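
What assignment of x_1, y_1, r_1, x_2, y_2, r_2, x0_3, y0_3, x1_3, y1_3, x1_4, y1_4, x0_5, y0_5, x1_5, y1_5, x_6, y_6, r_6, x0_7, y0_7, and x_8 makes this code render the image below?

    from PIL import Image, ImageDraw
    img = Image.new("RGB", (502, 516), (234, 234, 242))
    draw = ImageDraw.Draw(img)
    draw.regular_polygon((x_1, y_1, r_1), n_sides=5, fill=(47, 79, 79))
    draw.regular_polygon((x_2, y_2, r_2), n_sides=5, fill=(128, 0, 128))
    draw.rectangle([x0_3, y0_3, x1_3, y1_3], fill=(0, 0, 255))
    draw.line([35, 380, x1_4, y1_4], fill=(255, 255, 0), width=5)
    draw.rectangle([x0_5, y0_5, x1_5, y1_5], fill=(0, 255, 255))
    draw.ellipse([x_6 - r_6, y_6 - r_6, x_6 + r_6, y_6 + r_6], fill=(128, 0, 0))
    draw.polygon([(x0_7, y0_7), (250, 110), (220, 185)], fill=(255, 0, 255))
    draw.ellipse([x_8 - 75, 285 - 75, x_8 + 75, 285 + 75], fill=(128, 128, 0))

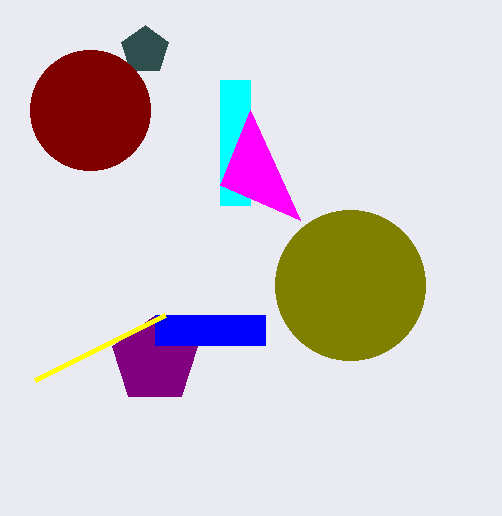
x_1 = 145; y_1 = 50; r_1 = 25; x_2 = 155; y_2 = 360; r_2 = 45; x0_3 = 155; y0_3 = 315; x1_3 = 265; y1_3 = 345; x1_4 = 165; y1_4 = 315; x0_5 = 220; y0_5 = 80; x1_5 = 250; y1_5 = 205; x_6 = 90; y_6 = 110; r_6 = 60; x0_7 = 300; y0_7 = 220; x_8 = 350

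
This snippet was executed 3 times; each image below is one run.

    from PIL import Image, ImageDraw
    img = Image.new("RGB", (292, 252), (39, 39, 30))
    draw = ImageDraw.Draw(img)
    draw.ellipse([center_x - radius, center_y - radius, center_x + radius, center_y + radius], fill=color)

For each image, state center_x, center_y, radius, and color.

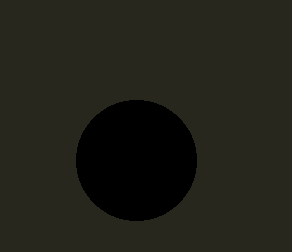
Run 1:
center_x = 136; center_y = 160; radius = 60; color = 'black'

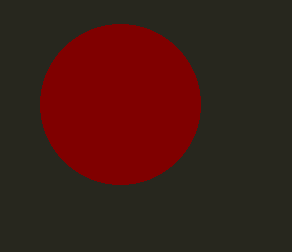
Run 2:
center_x = 120; center_y = 104; radius = 80; color = 'maroon'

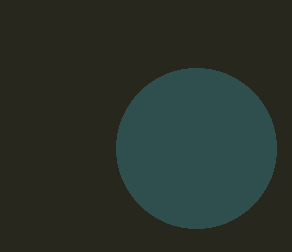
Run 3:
center_x = 196; center_y = 148; radius = 80; color = 'darkslategray'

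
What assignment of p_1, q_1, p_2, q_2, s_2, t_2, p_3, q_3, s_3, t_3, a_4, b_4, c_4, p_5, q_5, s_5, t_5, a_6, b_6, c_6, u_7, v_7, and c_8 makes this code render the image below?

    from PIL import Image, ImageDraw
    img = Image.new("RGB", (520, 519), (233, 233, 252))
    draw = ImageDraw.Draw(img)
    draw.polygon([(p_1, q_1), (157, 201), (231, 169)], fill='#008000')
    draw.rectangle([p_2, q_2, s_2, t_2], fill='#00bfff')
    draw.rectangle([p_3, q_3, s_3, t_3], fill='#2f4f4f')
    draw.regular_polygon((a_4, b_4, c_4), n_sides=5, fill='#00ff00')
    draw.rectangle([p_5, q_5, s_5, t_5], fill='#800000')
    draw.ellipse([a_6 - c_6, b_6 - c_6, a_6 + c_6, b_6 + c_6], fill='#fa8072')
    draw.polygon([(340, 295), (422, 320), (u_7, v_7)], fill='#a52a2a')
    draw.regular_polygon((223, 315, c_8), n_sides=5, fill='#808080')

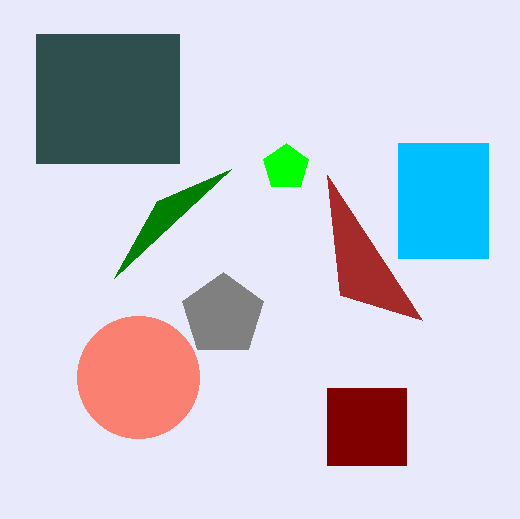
p_1 = 114
q_1 = 278
p_2 = 398
q_2 = 143
s_2 = 488
t_2 = 258
p_3 = 36
q_3 = 34
s_3 = 179
t_3 = 163
a_4 = 286
b_4 = 167
c_4 = 24
p_5 = 327
q_5 = 388
s_5 = 406
t_5 = 465
a_6 = 138
b_6 = 377
c_6 = 61
u_7 = 327
v_7 = 175
c_8 = 43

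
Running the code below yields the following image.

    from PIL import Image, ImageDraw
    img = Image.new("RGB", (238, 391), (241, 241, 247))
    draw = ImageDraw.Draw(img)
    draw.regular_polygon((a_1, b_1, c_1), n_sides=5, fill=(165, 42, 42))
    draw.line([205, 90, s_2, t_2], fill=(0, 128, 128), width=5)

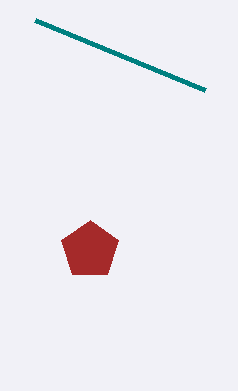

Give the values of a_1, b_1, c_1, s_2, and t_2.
a_1 = 90
b_1 = 250
c_1 = 30
s_2 = 35
t_2 = 20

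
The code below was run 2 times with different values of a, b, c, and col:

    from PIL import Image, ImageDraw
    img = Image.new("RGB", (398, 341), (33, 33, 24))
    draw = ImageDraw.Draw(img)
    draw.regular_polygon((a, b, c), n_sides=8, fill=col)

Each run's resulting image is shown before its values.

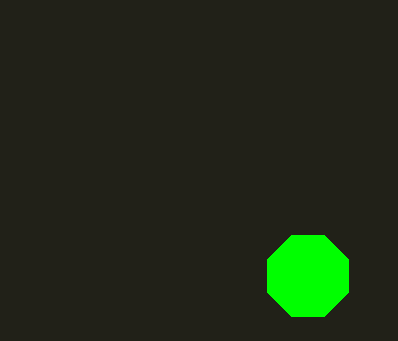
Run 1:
a = 308
b = 276
c = 44
col = 'lime'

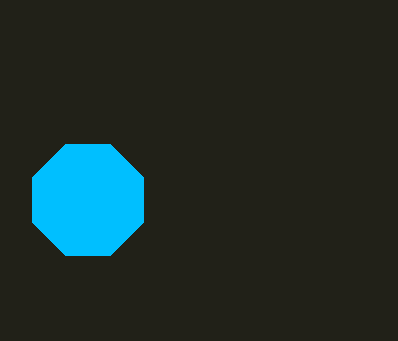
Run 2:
a = 88, b = 200, c = 60, col = 'deepskyblue'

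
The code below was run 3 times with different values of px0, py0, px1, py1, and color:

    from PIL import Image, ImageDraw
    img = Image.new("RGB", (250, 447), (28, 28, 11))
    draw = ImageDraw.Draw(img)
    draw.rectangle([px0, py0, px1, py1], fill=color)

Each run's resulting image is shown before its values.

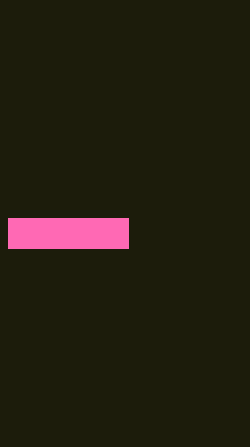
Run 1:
px0 = 8
py0 = 218
px1 = 128
py1 = 248
color = 'hotpink'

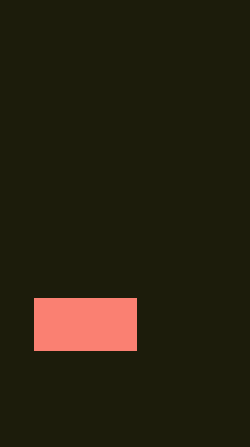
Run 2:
px0 = 34, py0 = 298, px1 = 136, py1 = 350, color = 'salmon'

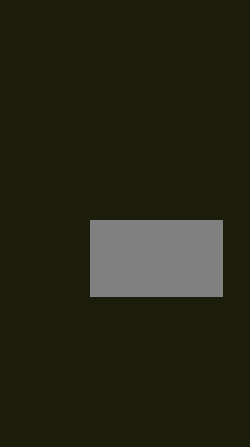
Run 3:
px0 = 90
py0 = 220
px1 = 222
py1 = 296
color = 'gray'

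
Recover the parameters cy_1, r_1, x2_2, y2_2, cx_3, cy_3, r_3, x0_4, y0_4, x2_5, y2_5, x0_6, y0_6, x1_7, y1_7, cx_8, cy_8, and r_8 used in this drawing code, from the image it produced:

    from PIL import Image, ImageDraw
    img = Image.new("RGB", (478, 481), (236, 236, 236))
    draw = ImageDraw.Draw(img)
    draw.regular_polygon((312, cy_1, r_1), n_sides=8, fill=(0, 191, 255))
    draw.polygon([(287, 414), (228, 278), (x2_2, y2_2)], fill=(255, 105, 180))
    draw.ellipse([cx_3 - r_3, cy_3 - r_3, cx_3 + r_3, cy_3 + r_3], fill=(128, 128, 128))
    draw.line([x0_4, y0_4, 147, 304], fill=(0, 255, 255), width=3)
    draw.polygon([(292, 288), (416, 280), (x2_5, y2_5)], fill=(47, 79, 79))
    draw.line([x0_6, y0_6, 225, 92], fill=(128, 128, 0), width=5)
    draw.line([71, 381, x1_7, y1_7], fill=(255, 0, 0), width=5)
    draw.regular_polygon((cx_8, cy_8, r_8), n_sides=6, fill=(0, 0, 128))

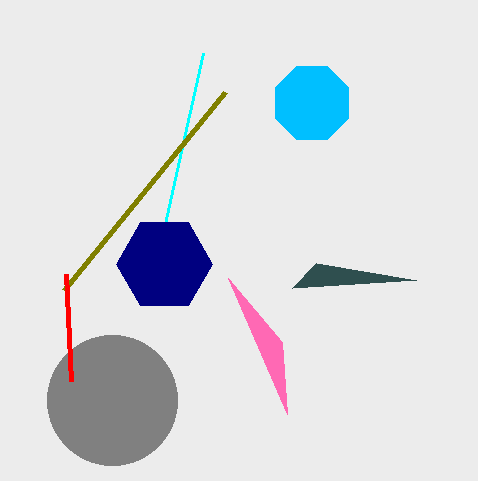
cy_1 = 103
r_1 = 40
x2_2 = 282
y2_2 = 342
cx_3 = 112
cy_3 = 400
r_3 = 65
x0_4 = 203
y0_4 = 53
x2_5 = 316
y2_5 = 263
x0_6 = 64
y0_6 = 290
x1_7 = 66
y1_7 = 274
cx_8 = 164
cy_8 = 264
r_8 = 48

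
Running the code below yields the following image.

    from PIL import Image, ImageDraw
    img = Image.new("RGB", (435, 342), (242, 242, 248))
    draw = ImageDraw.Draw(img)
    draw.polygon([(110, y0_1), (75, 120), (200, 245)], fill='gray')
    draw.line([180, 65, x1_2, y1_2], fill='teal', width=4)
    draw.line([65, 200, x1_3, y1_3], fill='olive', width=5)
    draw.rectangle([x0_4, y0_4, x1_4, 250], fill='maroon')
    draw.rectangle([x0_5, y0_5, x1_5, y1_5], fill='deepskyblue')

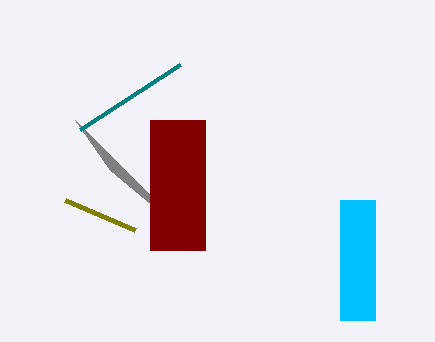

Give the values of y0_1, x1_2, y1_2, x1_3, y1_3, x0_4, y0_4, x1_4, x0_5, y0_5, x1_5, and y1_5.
y0_1 = 170
x1_2 = 80
y1_2 = 130
x1_3 = 135
y1_3 = 230
x0_4 = 150
y0_4 = 120
x1_4 = 205
x0_5 = 340
y0_5 = 200
x1_5 = 375
y1_5 = 320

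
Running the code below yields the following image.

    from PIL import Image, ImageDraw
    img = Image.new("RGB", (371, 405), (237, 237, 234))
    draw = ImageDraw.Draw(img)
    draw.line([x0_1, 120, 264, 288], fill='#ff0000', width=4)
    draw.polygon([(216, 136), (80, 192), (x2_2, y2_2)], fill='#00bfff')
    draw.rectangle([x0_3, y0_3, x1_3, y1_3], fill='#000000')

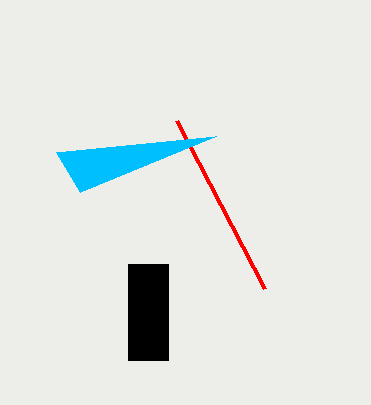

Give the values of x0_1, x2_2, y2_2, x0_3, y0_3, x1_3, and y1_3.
x0_1 = 176; x2_2 = 56; y2_2 = 152; x0_3 = 128; y0_3 = 264; x1_3 = 168; y1_3 = 360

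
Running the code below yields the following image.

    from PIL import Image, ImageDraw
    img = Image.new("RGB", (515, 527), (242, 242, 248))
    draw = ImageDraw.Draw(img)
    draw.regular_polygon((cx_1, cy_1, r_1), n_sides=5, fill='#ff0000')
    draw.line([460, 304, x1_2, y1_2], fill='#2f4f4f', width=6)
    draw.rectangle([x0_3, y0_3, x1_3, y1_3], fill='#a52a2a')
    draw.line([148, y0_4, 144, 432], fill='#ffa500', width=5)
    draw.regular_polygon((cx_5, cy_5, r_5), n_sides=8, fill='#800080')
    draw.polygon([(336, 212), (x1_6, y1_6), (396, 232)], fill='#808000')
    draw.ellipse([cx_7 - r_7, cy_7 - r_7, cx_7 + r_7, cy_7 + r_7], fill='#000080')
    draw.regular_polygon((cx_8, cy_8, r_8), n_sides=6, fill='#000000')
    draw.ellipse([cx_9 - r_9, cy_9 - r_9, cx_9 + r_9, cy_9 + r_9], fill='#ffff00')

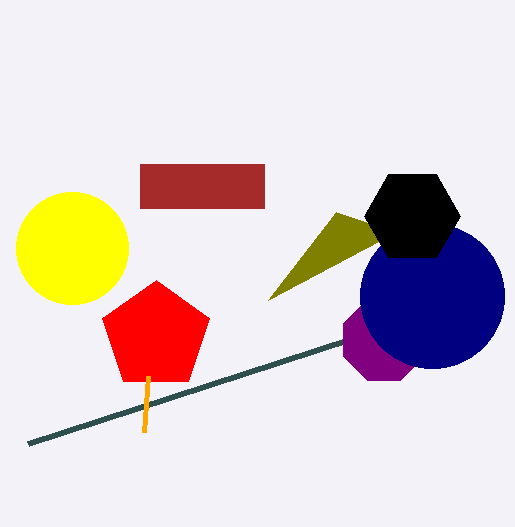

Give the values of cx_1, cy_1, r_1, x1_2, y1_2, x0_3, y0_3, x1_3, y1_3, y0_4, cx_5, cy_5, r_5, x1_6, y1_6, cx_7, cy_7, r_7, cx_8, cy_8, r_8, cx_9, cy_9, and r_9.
cx_1 = 156, cy_1 = 336, r_1 = 56, x1_2 = 28, y1_2 = 444, x0_3 = 140, y0_3 = 164, x1_3 = 264, y1_3 = 208, y0_4 = 376, cx_5 = 384, cy_5 = 340, r_5 = 44, x1_6 = 268, y1_6 = 300, cx_7 = 432, cy_7 = 296, r_7 = 72, cx_8 = 412, cy_8 = 216, r_8 = 48, cx_9 = 72, cy_9 = 248, r_9 = 56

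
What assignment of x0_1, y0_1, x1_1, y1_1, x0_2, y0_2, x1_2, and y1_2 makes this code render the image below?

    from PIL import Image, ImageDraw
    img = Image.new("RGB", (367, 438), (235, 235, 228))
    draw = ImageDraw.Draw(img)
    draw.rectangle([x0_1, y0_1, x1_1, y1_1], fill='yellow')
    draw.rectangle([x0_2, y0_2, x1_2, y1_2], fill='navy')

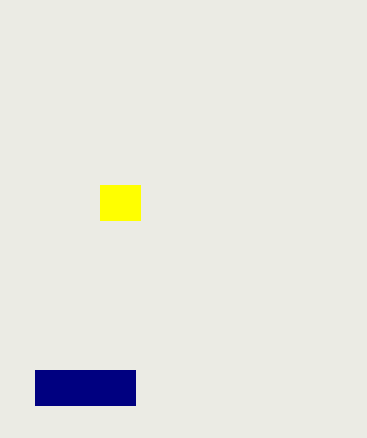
x0_1 = 100; y0_1 = 185; x1_1 = 140; y1_1 = 220; x0_2 = 35; y0_2 = 370; x1_2 = 135; y1_2 = 405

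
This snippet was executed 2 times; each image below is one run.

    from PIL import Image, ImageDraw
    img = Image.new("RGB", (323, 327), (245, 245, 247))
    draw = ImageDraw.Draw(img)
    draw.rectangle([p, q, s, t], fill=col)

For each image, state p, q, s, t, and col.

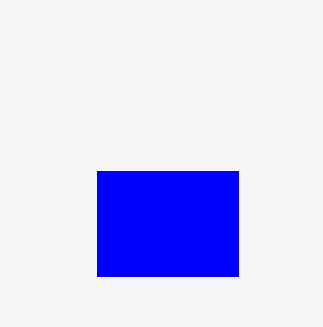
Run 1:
p = 97; q = 171; s = 238; t = 276; col = 'blue'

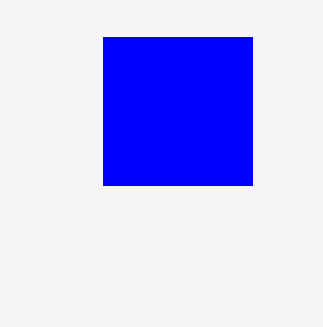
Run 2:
p = 103, q = 37, s = 252, t = 185, col = 'blue'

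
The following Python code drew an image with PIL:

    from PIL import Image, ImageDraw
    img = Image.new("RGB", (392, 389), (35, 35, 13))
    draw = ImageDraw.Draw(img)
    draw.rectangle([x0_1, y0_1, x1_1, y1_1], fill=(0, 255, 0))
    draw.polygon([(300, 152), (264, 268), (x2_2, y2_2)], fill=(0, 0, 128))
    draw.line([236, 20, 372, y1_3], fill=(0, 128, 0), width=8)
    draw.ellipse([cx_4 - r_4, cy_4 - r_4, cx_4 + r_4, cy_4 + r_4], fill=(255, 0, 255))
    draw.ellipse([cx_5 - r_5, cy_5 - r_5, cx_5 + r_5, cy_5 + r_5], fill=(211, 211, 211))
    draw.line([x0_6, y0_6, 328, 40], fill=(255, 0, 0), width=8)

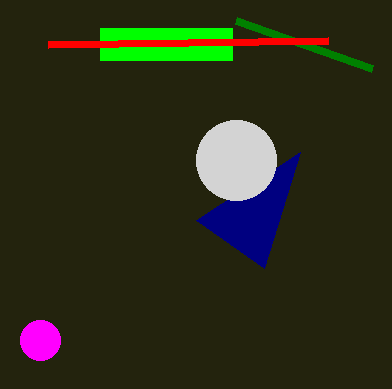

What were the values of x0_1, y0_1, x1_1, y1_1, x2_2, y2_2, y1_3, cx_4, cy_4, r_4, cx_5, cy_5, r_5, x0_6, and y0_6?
x0_1 = 100
y0_1 = 28
x1_1 = 232
y1_1 = 60
x2_2 = 196
y2_2 = 220
y1_3 = 68
cx_4 = 40
cy_4 = 340
r_4 = 20
cx_5 = 236
cy_5 = 160
r_5 = 40
x0_6 = 48
y0_6 = 44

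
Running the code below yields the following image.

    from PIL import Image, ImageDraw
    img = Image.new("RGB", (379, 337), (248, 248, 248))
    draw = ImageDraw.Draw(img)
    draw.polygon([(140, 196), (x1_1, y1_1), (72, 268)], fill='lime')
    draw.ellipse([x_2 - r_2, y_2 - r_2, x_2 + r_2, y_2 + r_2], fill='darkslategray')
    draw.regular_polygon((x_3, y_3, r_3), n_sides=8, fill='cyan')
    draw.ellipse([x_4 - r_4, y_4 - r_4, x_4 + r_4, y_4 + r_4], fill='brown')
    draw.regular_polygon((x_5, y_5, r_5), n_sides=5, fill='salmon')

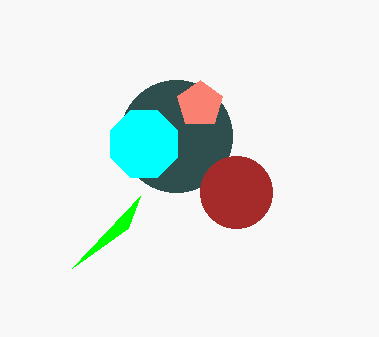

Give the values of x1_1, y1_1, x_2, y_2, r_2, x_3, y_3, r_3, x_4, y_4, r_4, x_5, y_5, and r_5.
x1_1 = 128; y1_1 = 228; x_2 = 176; y_2 = 136; r_2 = 56; x_3 = 144; y_3 = 144; r_3 = 36; x_4 = 236; y_4 = 192; r_4 = 36; x_5 = 200; y_5 = 104; r_5 = 24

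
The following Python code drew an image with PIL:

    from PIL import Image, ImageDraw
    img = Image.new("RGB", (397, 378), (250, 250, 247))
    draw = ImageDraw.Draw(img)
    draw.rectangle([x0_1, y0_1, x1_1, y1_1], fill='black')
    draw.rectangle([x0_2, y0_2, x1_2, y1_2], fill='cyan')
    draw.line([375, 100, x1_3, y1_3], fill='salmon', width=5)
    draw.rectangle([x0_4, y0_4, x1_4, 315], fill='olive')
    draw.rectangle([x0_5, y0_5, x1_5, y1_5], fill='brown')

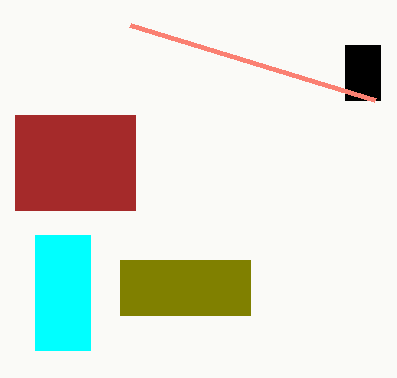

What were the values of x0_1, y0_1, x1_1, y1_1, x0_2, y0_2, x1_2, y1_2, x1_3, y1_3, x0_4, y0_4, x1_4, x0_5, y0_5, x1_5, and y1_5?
x0_1 = 345; y0_1 = 45; x1_1 = 380; y1_1 = 100; x0_2 = 35; y0_2 = 235; x1_2 = 90; y1_2 = 350; x1_3 = 130; y1_3 = 25; x0_4 = 120; y0_4 = 260; x1_4 = 250; x0_5 = 15; y0_5 = 115; x1_5 = 135; y1_5 = 210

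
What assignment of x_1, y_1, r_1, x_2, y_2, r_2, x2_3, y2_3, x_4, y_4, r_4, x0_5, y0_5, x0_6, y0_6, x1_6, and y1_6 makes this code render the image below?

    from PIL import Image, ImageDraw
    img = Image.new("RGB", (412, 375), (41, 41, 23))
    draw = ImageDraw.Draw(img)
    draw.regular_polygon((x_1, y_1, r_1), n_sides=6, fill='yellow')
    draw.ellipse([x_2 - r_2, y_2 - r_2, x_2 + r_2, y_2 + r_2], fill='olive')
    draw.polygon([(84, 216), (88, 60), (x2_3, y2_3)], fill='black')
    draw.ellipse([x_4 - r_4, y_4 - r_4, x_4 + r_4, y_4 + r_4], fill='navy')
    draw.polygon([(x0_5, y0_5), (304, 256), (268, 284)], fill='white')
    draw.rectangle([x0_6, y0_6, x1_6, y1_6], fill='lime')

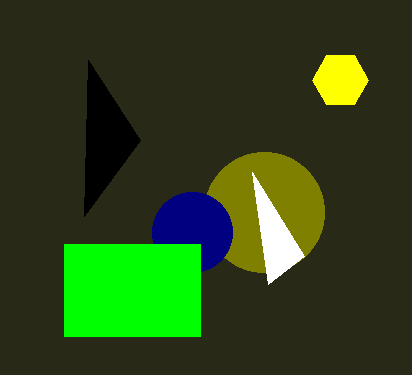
x_1 = 340; y_1 = 80; r_1 = 28; x_2 = 264; y_2 = 212; r_2 = 60; x2_3 = 140; y2_3 = 140; x_4 = 192; y_4 = 232; r_4 = 40; x0_5 = 252; y0_5 = 172; x0_6 = 64; y0_6 = 244; x1_6 = 200; y1_6 = 336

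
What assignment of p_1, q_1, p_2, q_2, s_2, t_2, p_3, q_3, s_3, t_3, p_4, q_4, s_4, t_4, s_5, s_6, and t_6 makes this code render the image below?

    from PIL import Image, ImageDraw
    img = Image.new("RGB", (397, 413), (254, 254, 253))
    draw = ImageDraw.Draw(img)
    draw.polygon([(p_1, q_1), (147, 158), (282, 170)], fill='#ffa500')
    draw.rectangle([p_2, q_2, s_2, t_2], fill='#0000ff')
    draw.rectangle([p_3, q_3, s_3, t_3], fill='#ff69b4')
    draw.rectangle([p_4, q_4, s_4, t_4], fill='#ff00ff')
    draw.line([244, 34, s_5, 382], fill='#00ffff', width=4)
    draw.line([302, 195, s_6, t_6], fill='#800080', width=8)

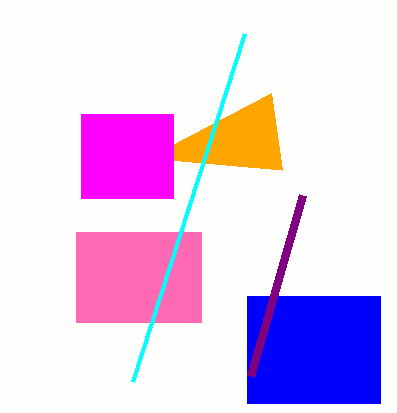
p_1 = 271, q_1 = 93, p_2 = 247, q_2 = 296, s_2 = 380, t_2 = 403, p_3 = 76, q_3 = 232, s_3 = 201, t_3 = 322, p_4 = 81, q_4 = 114, s_4 = 173, t_4 = 198, s_5 = 132, s_6 = 250, t_6 = 376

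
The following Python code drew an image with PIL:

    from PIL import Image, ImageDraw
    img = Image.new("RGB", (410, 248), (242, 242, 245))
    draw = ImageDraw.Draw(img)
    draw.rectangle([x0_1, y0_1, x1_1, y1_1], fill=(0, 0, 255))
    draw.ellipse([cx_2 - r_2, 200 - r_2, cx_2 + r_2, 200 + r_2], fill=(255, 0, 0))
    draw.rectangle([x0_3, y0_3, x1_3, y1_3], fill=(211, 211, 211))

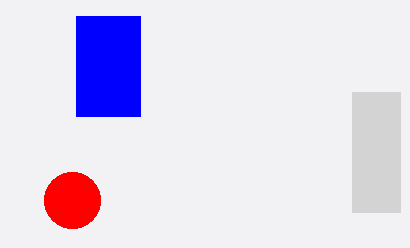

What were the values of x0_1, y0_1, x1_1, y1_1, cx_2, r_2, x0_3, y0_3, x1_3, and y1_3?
x0_1 = 76, y0_1 = 16, x1_1 = 140, y1_1 = 116, cx_2 = 72, r_2 = 28, x0_3 = 352, y0_3 = 92, x1_3 = 400, y1_3 = 212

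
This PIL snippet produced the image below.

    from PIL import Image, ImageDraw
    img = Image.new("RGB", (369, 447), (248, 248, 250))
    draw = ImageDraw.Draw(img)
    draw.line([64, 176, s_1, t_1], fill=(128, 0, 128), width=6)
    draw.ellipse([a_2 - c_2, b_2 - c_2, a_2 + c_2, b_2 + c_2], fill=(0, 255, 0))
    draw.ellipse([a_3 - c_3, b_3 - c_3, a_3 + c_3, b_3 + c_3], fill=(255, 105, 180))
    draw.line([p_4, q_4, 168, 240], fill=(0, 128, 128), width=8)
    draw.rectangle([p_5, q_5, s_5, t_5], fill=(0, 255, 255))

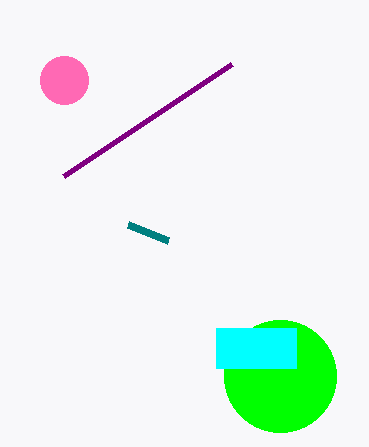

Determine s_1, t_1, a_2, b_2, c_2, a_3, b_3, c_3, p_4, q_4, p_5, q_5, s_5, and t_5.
s_1 = 232; t_1 = 64; a_2 = 280; b_2 = 376; c_2 = 56; a_3 = 64; b_3 = 80; c_3 = 24; p_4 = 128; q_4 = 224; p_5 = 216; q_5 = 328; s_5 = 296; t_5 = 368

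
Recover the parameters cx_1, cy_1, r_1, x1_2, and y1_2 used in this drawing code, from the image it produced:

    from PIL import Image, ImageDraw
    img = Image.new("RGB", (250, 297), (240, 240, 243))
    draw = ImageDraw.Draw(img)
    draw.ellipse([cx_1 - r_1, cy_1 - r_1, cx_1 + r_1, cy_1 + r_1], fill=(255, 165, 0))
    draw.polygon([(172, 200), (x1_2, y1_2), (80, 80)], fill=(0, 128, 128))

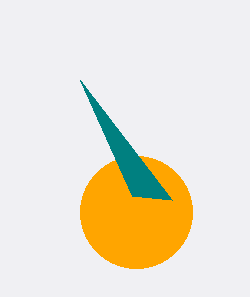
cx_1 = 136; cy_1 = 212; r_1 = 56; x1_2 = 132; y1_2 = 196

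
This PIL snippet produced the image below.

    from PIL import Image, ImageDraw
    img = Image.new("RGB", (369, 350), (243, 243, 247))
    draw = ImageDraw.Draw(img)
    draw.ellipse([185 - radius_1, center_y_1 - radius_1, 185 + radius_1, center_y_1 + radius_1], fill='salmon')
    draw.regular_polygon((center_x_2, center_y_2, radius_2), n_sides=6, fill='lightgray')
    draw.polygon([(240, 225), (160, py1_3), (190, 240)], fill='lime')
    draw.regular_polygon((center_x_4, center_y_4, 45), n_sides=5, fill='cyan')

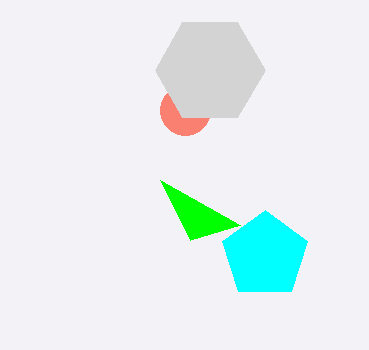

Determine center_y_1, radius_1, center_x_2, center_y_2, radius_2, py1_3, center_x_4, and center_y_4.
center_y_1 = 110
radius_1 = 25
center_x_2 = 210
center_y_2 = 70
radius_2 = 55
py1_3 = 180
center_x_4 = 265
center_y_4 = 255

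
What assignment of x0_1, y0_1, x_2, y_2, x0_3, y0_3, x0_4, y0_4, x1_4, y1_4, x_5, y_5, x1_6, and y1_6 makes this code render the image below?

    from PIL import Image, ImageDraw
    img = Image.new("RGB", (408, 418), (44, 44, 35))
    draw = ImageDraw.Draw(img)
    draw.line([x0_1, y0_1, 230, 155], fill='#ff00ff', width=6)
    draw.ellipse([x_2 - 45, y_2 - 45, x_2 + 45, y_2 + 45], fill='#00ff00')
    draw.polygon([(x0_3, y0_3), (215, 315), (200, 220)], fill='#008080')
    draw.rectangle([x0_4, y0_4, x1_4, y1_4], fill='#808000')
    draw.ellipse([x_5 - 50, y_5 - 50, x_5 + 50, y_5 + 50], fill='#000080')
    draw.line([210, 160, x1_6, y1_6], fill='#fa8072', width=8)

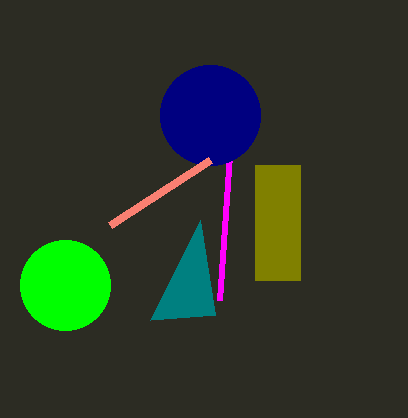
x0_1 = 220, y0_1 = 300, x_2 = 65, y_2 = 285, x0_3 = 150, y0_3 = 320, x0_4 = 255, y0_4 = 165, x1_4 = 300, y1_4 = 280, x_5 = 210, y_5 = 115, x1_6 = 110, y1_6 = 225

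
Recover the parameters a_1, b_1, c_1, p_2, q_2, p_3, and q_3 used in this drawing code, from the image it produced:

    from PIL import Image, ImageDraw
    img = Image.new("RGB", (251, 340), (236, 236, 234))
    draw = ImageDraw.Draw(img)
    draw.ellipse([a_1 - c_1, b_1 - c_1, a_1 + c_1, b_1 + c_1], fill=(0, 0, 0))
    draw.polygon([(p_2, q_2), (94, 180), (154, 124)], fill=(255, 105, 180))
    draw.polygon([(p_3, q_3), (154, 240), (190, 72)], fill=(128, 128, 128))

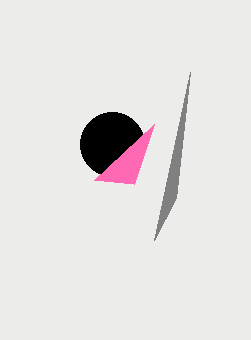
a_1 = 112, b_1 = 144, c_1 = 32, p_2 = 134, q_2 = 184, p_3 = 176, q_3 = 198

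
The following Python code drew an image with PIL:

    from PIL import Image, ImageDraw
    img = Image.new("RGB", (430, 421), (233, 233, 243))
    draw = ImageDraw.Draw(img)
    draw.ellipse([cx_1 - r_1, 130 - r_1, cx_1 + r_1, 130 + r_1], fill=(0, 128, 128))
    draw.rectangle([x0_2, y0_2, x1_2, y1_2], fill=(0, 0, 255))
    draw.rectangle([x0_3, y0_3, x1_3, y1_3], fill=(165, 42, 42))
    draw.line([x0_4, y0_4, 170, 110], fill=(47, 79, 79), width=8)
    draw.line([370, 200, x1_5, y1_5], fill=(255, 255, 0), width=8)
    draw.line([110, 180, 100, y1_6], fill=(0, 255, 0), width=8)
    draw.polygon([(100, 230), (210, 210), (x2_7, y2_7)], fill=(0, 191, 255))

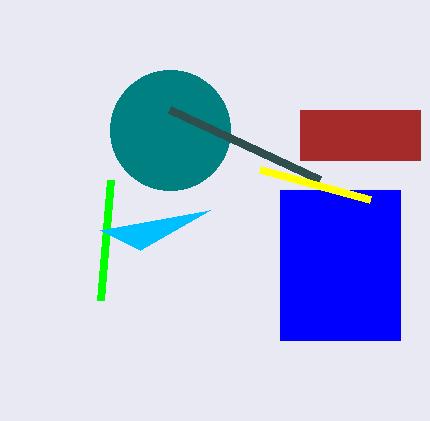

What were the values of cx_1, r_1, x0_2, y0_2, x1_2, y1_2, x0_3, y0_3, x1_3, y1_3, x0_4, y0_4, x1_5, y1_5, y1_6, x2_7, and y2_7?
cx_1 = 170; r_1 = 60; x0_2 = 280; y0_2 = 190; x1_2 = 400; y1_2 = 340; x0_3 = 300; y0_3 = 110; x1_3 = 420; y1_3 = 160; x0_4 = 320; y0_4 = 180; x1_5 = 260; y1_5 = 170; y1_6 = 300; x2_7 = 140; y2_7 = 250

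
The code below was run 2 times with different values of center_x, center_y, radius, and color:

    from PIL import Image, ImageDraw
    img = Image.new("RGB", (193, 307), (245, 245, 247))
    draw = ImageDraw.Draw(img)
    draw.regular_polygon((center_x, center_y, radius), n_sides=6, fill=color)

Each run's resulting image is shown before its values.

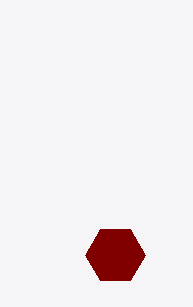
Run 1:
center_x = 115; center_y = 255; radius = 30; color = 'maroon'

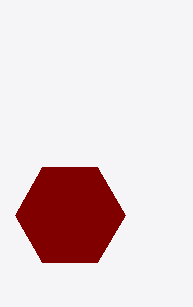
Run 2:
center_x = 70; center_y = 215; radius = 55; color = 'maroon'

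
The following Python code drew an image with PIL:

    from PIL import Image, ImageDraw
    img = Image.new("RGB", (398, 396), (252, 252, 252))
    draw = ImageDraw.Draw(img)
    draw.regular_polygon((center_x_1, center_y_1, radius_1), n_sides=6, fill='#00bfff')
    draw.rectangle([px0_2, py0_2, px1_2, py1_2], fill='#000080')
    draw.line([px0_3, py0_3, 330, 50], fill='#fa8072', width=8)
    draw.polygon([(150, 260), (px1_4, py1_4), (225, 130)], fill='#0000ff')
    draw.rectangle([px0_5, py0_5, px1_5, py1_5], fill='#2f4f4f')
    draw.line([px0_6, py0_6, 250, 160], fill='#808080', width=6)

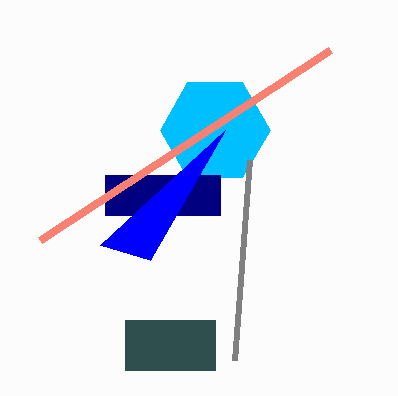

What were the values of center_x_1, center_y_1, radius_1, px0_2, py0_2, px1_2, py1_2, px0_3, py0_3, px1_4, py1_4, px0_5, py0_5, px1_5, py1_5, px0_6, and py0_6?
center_x_1 = 215; center_y_1 = 130; radius_1 = 55; px0_2 = 105; py0_2 = 175; px1_2 = 220; py1_2 = 215; px0_3 = 40; py0_3 = 240; px1_4 = 100; py1_4 = 245; px0_5 = 125; py0_5 = 320; px1_5 = 215; py1_5 = 370; px0_6 = 235; py0_6 = 360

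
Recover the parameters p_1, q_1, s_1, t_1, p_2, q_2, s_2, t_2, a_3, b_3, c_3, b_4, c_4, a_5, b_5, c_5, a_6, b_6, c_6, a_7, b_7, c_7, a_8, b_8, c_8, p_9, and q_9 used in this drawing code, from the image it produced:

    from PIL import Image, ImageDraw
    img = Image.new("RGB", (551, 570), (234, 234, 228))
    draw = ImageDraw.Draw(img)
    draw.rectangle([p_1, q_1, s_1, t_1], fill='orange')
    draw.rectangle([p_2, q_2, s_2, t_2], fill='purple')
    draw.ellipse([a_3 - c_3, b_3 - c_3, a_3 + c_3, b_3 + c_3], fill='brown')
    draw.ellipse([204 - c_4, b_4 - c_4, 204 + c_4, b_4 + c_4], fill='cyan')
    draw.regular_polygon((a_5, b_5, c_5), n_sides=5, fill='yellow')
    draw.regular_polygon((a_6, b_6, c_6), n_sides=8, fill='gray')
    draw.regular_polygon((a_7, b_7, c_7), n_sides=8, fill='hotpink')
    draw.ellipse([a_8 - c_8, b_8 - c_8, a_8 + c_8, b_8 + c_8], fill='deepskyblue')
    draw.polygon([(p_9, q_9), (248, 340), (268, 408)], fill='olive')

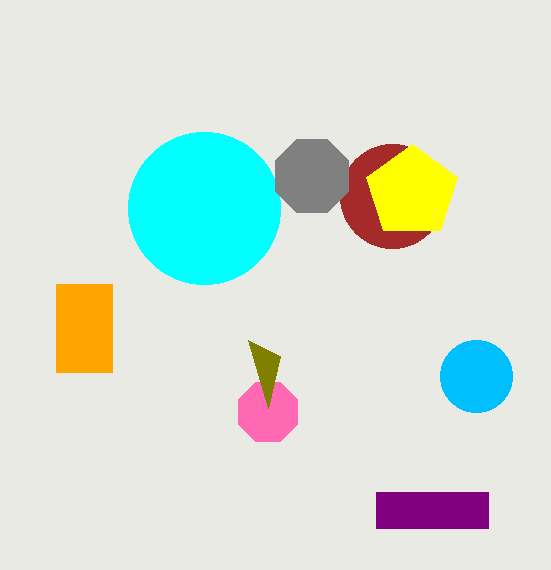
p_1 = 56, q_1 = 284, s_1 = 112, t_1 = 372, p_2 = 376, q_2 = 492, s_2 = 488, t_2 = 528, a_3 = 392, b_3 = 196, c_3 = 52, b_4 = 208, c_4 = 76, a_5 = 412, b_5 = 192, c_5 = 48, a_6 = 312, b_6 = 176, c_6 = 40, a_7 = 268, b_7 = 412, c_7 = 32, a_8 = 476, b_8 = 376, c_8 = 36, p_9 = 280, q_9 = 356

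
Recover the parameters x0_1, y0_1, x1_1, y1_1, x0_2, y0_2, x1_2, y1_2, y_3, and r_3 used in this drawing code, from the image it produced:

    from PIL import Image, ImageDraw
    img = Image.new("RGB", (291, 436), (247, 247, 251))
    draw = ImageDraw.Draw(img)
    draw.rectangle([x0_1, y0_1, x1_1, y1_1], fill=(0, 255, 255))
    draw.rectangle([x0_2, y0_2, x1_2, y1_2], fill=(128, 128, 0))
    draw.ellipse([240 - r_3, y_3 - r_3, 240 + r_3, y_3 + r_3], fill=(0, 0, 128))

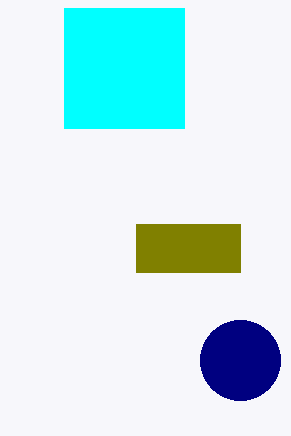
x0_1 = 64
y0_1 = 8
x1_1 = 184
y1_1 = 128
x0_2 = 136
y0_2 = 224
x1_2 = 240
y1_2 = 272
y_3 = 360
r_3 = 40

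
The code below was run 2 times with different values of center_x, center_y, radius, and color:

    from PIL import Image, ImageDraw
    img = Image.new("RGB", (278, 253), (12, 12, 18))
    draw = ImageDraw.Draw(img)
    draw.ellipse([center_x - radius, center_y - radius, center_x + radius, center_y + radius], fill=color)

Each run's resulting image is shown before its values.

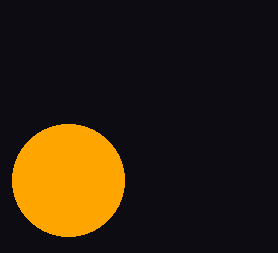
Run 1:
center_x = 68, center_y = 180, radius = 56, color = 'orange'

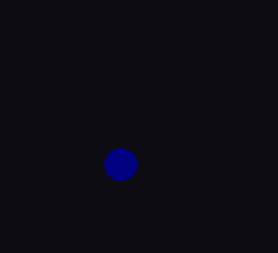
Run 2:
center_x = 120; center_y = 164; radius = 16; color = 'navy'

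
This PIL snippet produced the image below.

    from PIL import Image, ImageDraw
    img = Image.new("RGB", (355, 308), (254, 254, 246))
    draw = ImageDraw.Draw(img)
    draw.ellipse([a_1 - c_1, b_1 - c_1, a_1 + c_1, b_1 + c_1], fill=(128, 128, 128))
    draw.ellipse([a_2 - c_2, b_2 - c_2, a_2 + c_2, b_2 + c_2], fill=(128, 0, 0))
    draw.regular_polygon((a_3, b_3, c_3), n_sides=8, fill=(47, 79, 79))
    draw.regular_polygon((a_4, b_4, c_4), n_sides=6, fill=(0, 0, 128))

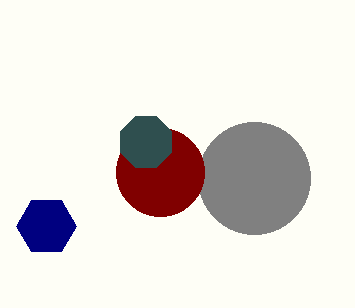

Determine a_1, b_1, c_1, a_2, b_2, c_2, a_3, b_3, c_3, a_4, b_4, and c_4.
a_1 = 254; b_1 = 178; c_1 = 56; a_2 = 160; b_2 = 172; c_2 = 44; a_3 = 146; b_3 = 142; c_3 = 28; a_4 = 46; b_4 = 226; c_4 = 30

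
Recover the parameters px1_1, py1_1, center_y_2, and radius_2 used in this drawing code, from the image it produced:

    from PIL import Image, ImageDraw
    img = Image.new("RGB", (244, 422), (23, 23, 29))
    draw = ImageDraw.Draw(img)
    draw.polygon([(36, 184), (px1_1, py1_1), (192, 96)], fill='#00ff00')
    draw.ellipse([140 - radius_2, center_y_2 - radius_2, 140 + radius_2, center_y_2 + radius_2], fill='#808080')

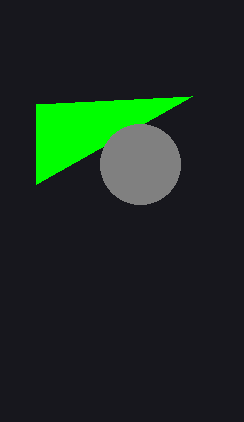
px1_1 = 36; py1_1 = 104; center_y_2 = 164; radius_2 = 40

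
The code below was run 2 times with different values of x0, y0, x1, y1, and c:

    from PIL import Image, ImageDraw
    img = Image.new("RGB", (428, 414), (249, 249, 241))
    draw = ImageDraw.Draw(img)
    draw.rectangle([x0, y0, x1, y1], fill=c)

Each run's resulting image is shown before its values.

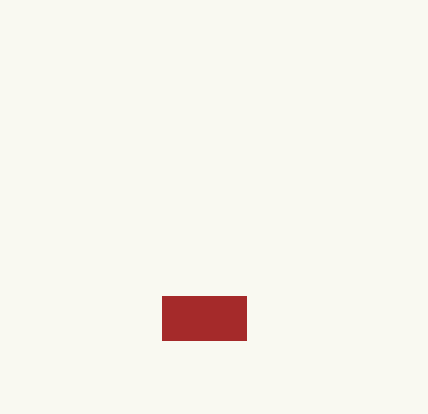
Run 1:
x0 = 162; y0 = 296; x1 = 246; y1 = 340; c = 'brown'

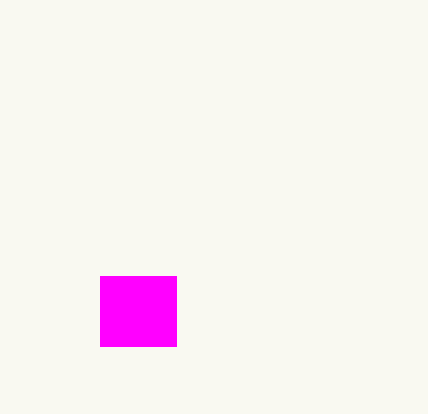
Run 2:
x0 = 100
y0 = 276
x1 = 176
y1 = 346
c = 'magenta'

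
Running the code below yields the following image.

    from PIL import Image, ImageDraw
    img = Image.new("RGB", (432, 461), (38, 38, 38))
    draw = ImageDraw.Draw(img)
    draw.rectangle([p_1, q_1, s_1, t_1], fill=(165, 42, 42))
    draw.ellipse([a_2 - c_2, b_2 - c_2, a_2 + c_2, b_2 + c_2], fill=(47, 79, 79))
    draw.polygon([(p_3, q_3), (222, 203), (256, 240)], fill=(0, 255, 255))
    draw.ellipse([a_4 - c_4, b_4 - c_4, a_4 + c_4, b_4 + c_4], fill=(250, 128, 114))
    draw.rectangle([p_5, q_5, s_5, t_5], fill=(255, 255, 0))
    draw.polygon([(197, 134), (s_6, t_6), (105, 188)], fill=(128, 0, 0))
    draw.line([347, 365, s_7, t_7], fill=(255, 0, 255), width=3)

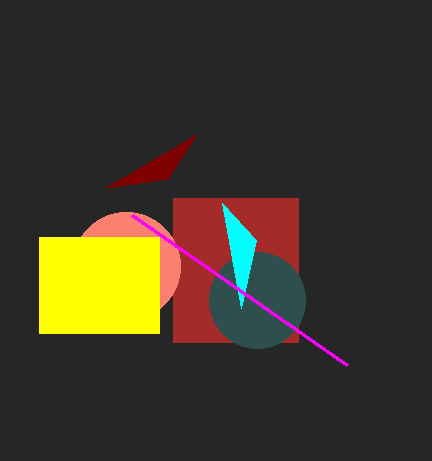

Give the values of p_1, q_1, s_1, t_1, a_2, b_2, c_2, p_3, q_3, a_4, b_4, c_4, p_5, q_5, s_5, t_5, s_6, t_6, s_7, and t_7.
p_1 = 173
q_1 = 198
s_1 = 298
t_1 = 342
a_2 = 257
b_2 = 300
c_2 = 48
p_3 = 241
q_3 = 308
a_4 = 126
b_4 = 266
c_4 = 54
p_5 = 39
q_5 = 237
s_5 = 159
t_5 = 333
s_6 = 167
t_6 = 179
s_7 = 132
t_7 = 215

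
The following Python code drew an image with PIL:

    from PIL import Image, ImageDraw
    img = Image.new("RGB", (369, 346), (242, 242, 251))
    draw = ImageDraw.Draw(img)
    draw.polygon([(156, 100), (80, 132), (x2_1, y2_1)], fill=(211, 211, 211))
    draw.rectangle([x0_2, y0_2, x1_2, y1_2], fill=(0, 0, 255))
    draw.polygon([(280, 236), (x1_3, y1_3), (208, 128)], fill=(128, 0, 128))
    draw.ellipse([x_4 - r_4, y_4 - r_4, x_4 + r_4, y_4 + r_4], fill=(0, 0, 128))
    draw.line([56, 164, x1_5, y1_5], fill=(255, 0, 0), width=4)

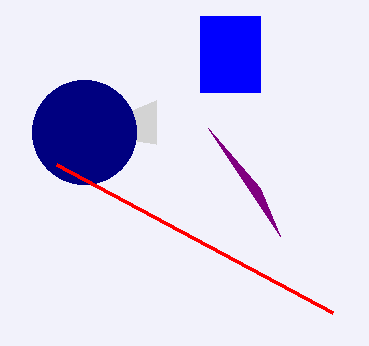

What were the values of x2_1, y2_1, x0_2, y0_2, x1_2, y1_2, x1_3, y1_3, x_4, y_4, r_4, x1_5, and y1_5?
x2_1 = 156, y2_1 = 144, x0_2 = 200, y0_2 = 16, x1_2 = 260, y1_2 = 92, x1_3 = 260, y1_3 = 188, x_4 = 84, y_4 = 132, r_4 = 52, x1_5 = 332, y1_5 = 312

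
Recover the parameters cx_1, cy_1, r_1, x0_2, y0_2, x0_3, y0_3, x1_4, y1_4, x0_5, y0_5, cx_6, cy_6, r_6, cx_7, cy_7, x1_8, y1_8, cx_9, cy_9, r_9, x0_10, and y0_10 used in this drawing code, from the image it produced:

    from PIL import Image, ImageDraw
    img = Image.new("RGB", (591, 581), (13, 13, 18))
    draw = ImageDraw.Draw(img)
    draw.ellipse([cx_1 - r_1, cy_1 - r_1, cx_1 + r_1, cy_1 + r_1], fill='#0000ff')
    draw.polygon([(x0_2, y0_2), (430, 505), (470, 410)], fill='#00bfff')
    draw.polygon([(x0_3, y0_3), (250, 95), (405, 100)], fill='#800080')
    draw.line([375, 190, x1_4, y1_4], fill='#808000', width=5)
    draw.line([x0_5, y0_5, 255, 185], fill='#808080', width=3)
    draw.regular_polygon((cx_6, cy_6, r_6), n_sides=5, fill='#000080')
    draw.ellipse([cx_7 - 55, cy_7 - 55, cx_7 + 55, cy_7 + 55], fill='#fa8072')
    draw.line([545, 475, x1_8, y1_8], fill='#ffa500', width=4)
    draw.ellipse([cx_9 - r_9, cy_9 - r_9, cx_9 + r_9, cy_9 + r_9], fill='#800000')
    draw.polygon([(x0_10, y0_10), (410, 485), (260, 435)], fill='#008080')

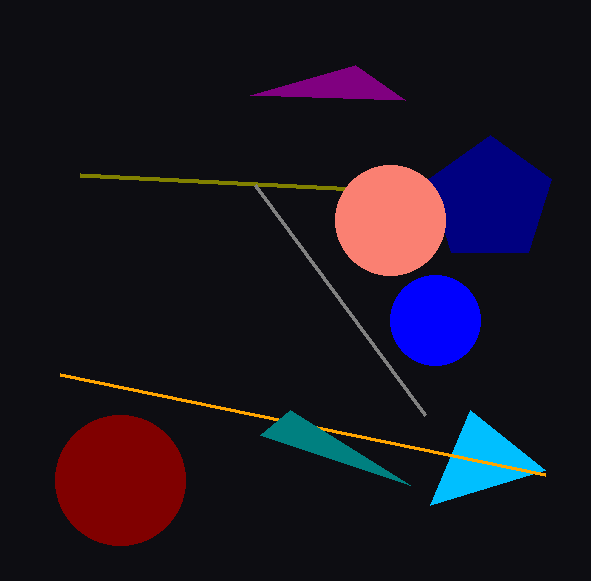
cx_1 = 435, cy_1 = 320, r_1 = 45, x0_2 = 545, y0_2 = 470, x0_3 = 355, y0_3 = 65, x1_4 = 80, y1_4 = 175, x0_5 = 425, y0_5 = 415, cx_6 = 490, cy_6 = 200, r_6 = 65, cx_7 = 390, cy_7 = 220, x1_8 = 60, y1_8 = 375, cx_9 = 120, cy_9 = 480, r_9 = 65, x0_10 = 290, y0_10 = 410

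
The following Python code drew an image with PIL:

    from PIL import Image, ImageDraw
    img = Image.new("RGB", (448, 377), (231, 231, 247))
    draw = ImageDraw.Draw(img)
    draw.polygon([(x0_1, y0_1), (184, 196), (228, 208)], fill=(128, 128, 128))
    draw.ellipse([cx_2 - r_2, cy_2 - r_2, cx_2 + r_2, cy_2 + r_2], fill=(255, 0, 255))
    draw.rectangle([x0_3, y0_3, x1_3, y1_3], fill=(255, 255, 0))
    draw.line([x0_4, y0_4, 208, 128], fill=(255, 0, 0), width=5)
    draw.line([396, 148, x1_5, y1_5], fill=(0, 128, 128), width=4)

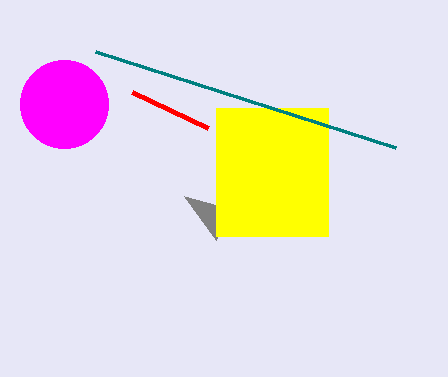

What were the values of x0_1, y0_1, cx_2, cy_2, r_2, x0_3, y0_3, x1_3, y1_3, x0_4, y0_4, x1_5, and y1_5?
x0_1 = 216
y0_1 = 240
cx_2 = 64
cy_2 = 104
r_2 = 44
x0_3 = 216
y0_3 = 108
x1_3 = 328
y1_3 = 236
x0_4 = 132
y0_4 = 92
x1_5 = 96
y1_5 = 52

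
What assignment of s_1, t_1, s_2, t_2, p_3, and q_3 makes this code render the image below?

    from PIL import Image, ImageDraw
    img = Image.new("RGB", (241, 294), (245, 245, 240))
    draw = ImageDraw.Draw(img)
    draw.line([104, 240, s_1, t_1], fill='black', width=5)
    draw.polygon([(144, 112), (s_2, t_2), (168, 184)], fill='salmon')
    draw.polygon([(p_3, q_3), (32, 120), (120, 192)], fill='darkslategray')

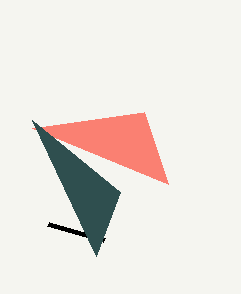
s_1 = 48; t_1 = 224; s_2 = 32; t_2 = 128; p_3 = 96; q_3 = 256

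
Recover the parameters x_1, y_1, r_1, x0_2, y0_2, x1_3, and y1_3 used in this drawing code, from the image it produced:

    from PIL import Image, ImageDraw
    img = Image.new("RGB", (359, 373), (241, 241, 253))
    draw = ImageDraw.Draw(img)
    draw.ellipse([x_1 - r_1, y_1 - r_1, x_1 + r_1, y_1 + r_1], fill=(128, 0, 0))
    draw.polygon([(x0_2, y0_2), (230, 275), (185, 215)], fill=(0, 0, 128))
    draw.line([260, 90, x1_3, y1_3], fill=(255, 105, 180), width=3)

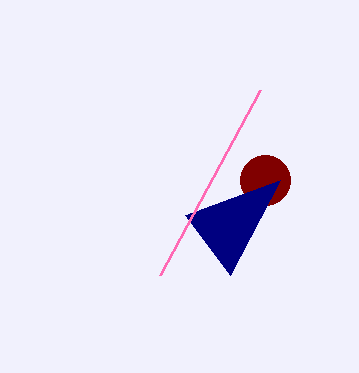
x_1 = 265
y_1 = 180
r_1 = 25
x0_2 = 280
y0_2 = 180
x1_3 = 160
y1_3 = 275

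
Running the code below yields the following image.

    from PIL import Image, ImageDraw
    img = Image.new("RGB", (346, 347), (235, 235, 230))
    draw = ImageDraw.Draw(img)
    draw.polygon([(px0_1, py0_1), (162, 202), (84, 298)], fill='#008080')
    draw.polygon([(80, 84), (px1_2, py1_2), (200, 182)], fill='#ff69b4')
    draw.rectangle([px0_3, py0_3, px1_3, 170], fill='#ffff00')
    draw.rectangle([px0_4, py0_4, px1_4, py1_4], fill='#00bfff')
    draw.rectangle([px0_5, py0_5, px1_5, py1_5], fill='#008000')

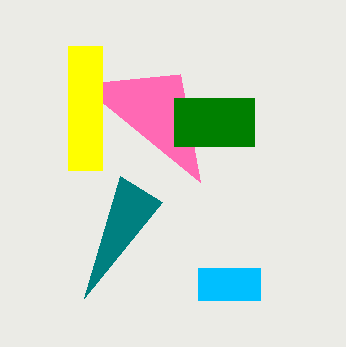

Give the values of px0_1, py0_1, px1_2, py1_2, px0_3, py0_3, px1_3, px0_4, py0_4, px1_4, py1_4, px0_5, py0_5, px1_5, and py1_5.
px0_1 = 120; py0_1 = 176; px1_2 = 180; py1_2 = 74; px0_3 = 68; py0_3 = 46; px1_3 = 102; px0_4 = 198; py0_4 = 268; px1_4 = 260; py1_4 = 300; px0_5 = 174; py0_5 = 98; px1_5 = 254; py1_5 = 146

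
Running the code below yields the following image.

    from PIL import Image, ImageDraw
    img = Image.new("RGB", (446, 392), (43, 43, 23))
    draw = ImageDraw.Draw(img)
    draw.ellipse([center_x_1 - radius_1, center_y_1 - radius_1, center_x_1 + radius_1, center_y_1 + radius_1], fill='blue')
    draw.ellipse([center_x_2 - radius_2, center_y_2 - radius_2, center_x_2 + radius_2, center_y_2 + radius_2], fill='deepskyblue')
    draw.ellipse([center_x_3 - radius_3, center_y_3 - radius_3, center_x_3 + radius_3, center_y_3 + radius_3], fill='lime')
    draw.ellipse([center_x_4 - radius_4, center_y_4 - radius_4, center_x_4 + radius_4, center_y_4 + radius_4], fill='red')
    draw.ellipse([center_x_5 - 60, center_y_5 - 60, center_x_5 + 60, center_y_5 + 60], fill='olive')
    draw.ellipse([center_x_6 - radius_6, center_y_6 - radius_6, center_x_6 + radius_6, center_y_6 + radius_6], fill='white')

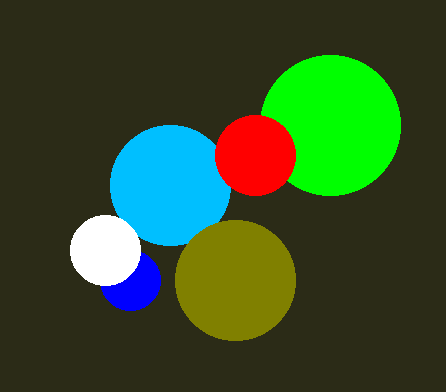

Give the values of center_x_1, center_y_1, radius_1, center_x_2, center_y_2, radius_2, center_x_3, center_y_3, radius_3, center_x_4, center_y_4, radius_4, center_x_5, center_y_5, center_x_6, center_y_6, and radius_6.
center_x_1 = 130, center_y_1 = 280, radius_1 = 30, center_x_2 = 170, center_y_2 = 185, radius_2 = 60, center_x_3 = 330, center_y_3 = 125, radius_3 = 70, center_x_4 = 255, center_y_4 = 155, radius_4 = 40, center_x_5 = 235, center_y_5 = 280, center_x_6 = 105, center_y_6 = 250, radius_6 = 35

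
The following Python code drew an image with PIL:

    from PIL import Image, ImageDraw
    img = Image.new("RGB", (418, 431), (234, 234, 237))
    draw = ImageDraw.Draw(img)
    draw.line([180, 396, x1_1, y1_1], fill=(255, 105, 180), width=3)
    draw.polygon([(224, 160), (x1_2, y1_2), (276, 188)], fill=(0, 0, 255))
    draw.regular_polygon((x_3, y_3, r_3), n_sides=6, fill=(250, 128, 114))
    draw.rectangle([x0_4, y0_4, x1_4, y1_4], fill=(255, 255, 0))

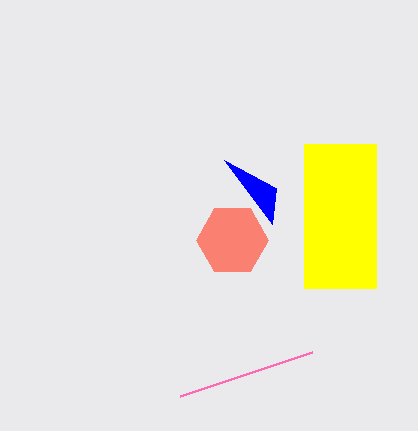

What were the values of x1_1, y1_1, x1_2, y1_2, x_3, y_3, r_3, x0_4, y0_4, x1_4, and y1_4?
x1_1 = 312
y1_1 = 352
x1_2 = 272
y1_2 = 224
x_3 = 232
y_3 = 240
r_3 = 36
x0_4 = 304
y0_4 = 144
x1_4 = 376
y1_4 = 288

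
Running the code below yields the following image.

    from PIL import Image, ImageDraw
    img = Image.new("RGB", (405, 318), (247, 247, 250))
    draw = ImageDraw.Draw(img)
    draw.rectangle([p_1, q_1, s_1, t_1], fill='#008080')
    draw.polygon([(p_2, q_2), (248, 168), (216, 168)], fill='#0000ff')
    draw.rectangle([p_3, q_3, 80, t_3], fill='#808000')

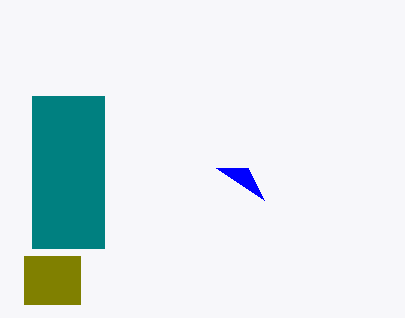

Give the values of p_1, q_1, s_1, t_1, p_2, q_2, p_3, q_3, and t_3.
p_1 = 32; q_1 = 96; s_1 = 104; t_1 = 248; p_2 = 264; q_2 = 200; p_3 = 24; q_3 = 256; t_3 = 304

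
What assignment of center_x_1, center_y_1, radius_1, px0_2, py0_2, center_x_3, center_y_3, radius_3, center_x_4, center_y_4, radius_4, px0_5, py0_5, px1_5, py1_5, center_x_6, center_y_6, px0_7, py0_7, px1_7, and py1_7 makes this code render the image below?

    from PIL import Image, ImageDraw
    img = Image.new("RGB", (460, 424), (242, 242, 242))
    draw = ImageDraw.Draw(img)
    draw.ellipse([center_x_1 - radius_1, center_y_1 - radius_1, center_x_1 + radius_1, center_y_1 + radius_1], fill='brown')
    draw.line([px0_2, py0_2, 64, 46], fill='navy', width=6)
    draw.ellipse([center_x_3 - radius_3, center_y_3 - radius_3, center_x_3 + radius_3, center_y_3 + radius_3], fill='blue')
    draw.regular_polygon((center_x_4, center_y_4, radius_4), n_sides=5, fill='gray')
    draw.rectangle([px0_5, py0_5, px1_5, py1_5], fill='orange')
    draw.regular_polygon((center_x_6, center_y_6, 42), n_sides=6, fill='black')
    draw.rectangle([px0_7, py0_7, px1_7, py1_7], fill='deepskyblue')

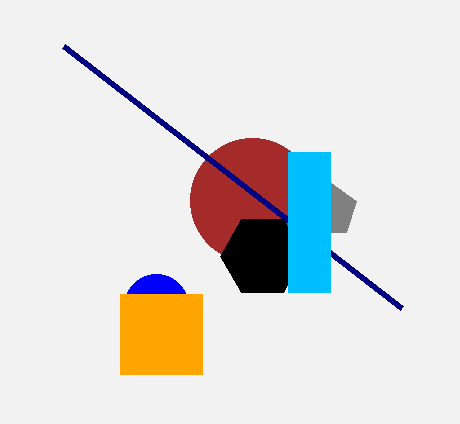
center_x_1 = 252, center_y_1 = 200, radius_1 = 62, px0_2 = 402, py0_2 = 308, center_x_3 = 156, center_y_3 = 306, radius_3 = 32, center_x_4 = 330, center_y_4 = 210, radius_4 = 28, px0_5 = 120, py0_5 = 294, px1_5 = 202, py1_5 = 374, center_x_6 = 262, center_y_6 = 256, px0_7 = 288, py0_7 = 152, px1_7 = 330, py1_7 = 292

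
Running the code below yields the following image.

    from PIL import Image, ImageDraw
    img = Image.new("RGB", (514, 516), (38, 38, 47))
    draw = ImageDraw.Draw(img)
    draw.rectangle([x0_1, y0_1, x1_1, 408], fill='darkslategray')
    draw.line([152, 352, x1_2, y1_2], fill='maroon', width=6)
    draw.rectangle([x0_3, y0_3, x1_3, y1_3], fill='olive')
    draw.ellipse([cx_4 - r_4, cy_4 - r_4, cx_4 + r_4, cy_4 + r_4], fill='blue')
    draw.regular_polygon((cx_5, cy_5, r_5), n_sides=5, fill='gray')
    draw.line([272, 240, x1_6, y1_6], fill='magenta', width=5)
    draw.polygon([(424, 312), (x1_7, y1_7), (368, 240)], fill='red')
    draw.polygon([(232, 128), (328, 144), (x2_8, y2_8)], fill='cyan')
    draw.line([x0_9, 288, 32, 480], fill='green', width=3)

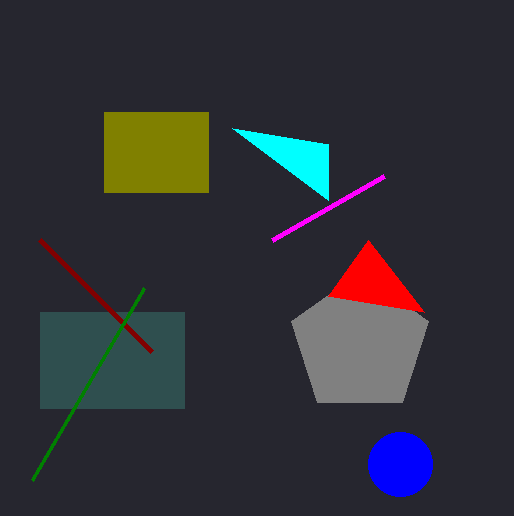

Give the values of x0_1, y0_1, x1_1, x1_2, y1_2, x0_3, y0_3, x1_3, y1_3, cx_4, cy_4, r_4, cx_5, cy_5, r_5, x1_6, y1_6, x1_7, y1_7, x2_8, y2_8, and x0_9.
x0_1 = 40; y0_1 = 312; x1_1 = 184; x1_2 = 40; y1_2 = 240; x0_3 = 104; y0_3 = 112; x1_3 = 208; y1_3 = 192; cx_4 = 400; cy_4 = 464; r_4 = 32; cx_5 = 360; cy_5 = 344; r_5 = 72; x1_6 = 384; y1_6 = 176; x1_7 = 328; y1_7 = 296; x2_8 = 328; y2_8 = 200; x0_9 = 144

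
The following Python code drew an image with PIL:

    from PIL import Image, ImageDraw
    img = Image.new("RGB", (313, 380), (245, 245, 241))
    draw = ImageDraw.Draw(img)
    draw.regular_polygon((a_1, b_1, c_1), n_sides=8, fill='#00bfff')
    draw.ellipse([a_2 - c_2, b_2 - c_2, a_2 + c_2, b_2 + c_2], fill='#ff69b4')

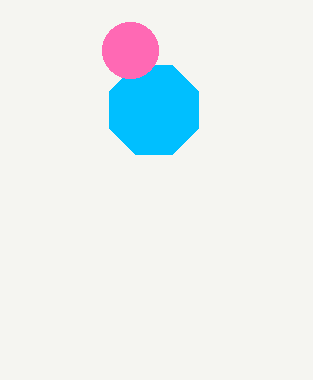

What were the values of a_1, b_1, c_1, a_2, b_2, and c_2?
a_1 = 154, b_1 = 110, c_1 = 48, a_2 = 130, b_2 = 50, c_2 = 28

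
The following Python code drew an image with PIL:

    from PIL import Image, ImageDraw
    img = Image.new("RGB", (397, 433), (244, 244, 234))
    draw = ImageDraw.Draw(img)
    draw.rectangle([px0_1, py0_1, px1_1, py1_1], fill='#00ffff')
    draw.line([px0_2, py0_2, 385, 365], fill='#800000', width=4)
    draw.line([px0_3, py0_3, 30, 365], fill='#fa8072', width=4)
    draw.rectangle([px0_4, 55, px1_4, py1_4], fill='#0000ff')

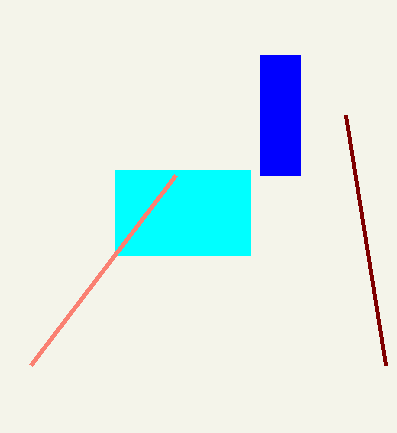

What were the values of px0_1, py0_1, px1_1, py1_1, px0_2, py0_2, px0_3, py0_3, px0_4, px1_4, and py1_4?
px0_1 = 115; py0_1 = 170; px1_1 = 250; py1_1 = 255; px0_2 = 345; py0_2 = 115; px0_3 = 175; py0_3 = 175; px0_4 = 260; px1_4 = 300; py1_4 = 175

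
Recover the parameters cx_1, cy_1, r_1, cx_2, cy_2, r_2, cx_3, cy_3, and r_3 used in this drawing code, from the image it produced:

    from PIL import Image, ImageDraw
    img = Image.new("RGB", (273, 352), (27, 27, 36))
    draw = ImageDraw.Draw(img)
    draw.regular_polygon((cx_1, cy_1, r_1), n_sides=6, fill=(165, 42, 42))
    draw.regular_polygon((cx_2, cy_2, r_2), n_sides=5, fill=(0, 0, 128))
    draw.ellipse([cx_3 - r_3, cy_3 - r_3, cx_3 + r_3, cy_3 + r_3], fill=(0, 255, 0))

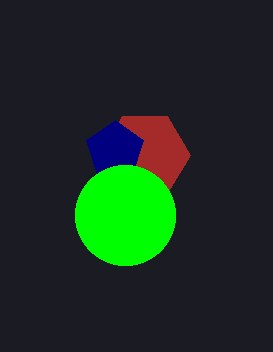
cx_1 = 145; cy_1 = 155; r_1 = 45; cx_2 = 115; cy_2 = 150; r_2 = 30; cx_3 = 125; cy_3 = 215; r_3 = 50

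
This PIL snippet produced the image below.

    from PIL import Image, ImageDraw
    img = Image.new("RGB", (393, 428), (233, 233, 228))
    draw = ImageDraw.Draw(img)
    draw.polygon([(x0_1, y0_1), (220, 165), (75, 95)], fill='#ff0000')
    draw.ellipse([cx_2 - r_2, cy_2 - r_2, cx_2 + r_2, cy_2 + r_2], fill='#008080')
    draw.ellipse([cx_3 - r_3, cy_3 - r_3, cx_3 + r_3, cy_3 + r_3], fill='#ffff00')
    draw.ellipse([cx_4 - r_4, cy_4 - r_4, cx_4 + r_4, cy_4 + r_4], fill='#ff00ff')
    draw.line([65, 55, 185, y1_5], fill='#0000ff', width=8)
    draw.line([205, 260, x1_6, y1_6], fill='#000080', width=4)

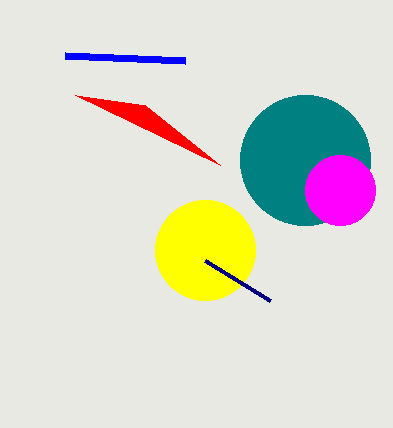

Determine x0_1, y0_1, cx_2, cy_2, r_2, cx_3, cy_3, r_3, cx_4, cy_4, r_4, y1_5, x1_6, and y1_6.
x0_1 = 145, y0_1 = 105, cx_2 = 305, cy_2 = 160, r_2 = 65, cx_3 = 205, cy_3 = 250, r_3 = 50, cx_4 = 340, cy_4 = 190, r_4 = 35, y1_5 = 60, x1_6 = 270, y1_6 = 300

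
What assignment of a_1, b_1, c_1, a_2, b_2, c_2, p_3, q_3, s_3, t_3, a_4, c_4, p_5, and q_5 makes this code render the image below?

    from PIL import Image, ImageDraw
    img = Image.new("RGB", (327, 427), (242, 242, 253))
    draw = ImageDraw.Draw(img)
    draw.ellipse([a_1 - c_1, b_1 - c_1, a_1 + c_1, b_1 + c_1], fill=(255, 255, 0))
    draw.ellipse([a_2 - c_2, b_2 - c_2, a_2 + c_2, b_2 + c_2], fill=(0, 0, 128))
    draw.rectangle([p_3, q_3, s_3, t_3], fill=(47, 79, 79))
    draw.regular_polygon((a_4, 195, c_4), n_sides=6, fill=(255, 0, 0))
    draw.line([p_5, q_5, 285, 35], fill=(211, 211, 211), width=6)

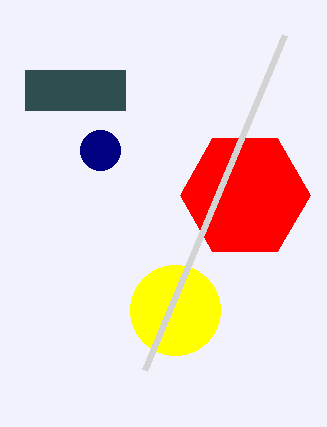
a_1 = 175
b_1 = 310
c_1 = 45
a_2 = 100
b_2 = 150
c_2 = 20
p_3 = 25
q_3 = 70
s_3 = 125
t_3 = 110
a_4 = 245
c_4 = 65
p_5 = 145
q_5 = 370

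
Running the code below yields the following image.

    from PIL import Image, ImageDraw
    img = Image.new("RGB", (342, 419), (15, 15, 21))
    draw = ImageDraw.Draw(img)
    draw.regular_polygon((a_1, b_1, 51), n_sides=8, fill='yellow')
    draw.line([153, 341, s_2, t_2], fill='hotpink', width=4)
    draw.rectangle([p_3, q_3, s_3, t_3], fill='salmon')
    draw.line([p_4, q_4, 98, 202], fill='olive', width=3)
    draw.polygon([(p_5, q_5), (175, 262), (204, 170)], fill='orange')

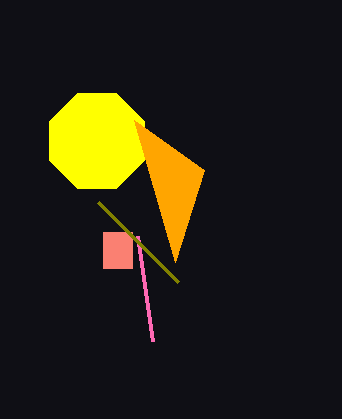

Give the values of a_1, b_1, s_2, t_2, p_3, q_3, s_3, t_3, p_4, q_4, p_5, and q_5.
a_1 = 97
b_1 = 141
s_2 = 138
t_2 = 236
p_3 = 103
q_3 = 232
s_3 = 132
t_3 = 268
p_4 = 178
q_4 = 282
p_5 = 134
q_5 = 120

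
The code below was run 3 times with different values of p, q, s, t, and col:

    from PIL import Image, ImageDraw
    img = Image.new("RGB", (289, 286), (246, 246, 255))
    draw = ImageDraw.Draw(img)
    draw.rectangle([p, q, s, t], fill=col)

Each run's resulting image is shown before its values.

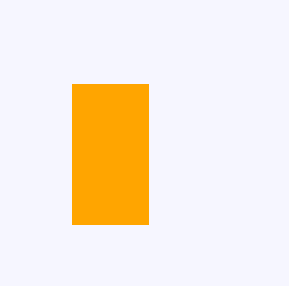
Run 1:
p = 72
q = 84
s = 148
t = 224
col = 'orange'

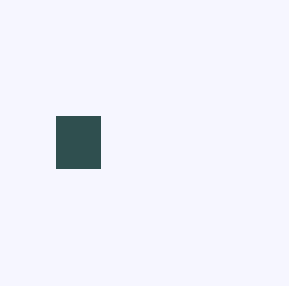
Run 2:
p = 56; q = 116; s = 100; t = 168; col = 'darkslategray'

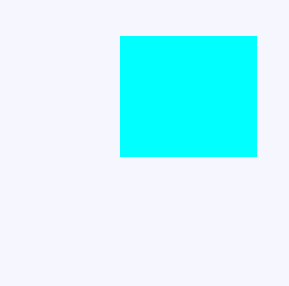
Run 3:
p = 120, q = 36, s = 256, t = 156, col = 'cyan'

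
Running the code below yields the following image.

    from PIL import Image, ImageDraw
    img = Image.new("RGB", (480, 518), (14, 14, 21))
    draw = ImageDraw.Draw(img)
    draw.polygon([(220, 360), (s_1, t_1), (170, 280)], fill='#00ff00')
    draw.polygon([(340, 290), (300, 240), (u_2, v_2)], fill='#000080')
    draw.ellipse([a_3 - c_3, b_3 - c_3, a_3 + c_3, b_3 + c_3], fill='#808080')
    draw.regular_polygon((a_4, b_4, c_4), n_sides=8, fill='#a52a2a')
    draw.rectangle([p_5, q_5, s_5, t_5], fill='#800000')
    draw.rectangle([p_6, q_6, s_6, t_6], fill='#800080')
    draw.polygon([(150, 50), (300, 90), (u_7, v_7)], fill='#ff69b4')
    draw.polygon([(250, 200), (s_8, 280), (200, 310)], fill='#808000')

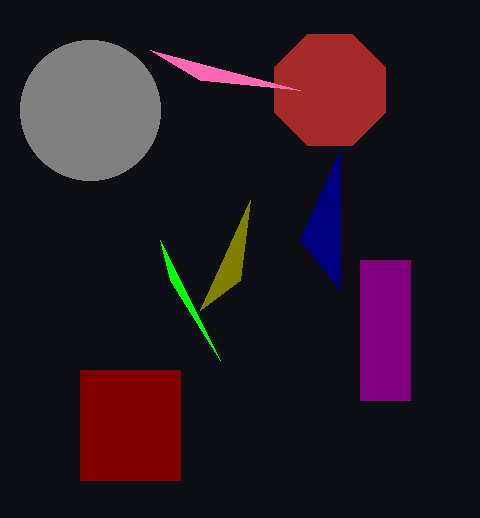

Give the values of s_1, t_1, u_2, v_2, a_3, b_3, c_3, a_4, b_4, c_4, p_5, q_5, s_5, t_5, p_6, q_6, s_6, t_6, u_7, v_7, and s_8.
s_1 = 160
t_1 = 240
u_2 = 340
v_2 = 150
a_3 = 90
b_3 = 110
c_3 = 70
a_4 = 330
b_4 = 90
c_4 = 60
p_5 = 80
q_5 = 370
s_5 = 180
t_5 = 480
p_6 = 360
q_6 = 260
s_6 = 410
t_6 = 400
u_7 = 200
v_7 = 80
s_8 = 240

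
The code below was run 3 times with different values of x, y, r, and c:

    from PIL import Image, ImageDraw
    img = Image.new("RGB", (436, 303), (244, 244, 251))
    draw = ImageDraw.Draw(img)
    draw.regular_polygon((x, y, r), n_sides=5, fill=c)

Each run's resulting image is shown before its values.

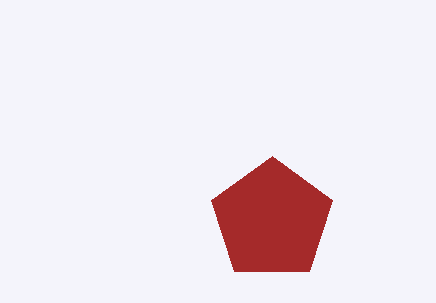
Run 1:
x = 272
y = 220
r = 64
c = 'brown'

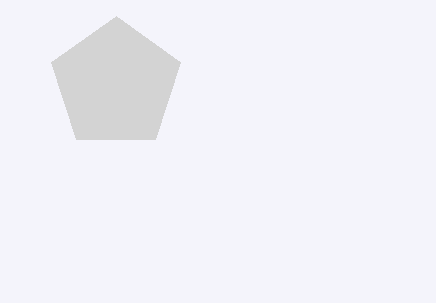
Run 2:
x = 116, y = 84, r = 68, c = 'lightgray'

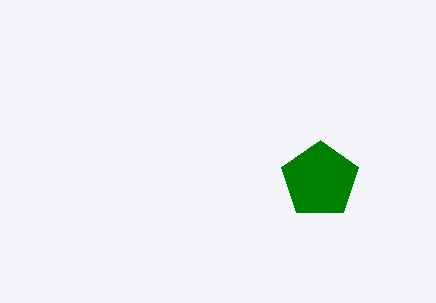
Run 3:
x = 320
y = 180
r = 40
c = 'green'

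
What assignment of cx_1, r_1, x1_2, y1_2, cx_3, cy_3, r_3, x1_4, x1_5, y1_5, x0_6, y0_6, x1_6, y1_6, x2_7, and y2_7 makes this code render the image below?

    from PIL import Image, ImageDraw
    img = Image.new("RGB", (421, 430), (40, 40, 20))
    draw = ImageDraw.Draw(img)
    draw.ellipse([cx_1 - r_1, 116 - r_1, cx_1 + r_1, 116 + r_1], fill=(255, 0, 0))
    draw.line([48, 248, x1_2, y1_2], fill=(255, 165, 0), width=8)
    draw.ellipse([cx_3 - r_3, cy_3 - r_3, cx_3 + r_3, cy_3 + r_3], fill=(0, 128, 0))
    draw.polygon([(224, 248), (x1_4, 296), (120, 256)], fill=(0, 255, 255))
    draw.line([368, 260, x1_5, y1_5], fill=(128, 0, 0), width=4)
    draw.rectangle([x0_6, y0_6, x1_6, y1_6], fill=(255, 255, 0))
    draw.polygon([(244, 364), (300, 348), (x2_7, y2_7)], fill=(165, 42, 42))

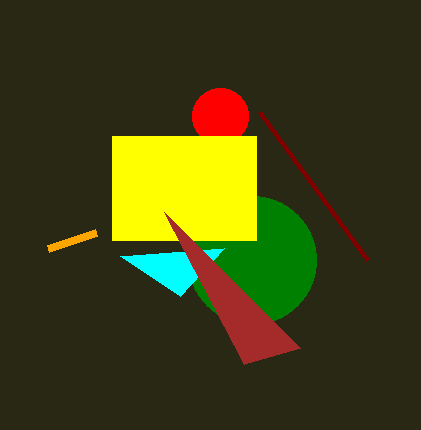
cx_1 = 220; r_1 = 28; x1_2 = 96; y1_2 = 232; cx_3 = 252; cy_3 = 260; r_3 = 64; x1_4 = 180; x1_5 = 260; y1_5 = 112; x0_6 = 112; y0_6 = 136; x1_6 = 256; y1_6 = 240; x2_7 = 164; y2_7 = 212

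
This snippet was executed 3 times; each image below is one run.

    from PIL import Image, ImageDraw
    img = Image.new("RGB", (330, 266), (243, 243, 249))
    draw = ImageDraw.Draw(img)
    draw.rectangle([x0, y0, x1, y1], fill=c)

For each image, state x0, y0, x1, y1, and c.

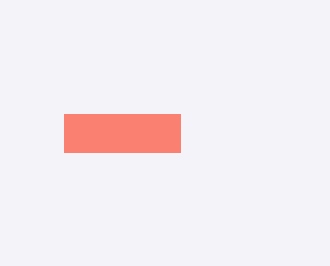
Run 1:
x0 = 64; y0 = 114; x1 = 180; y1 = 152; c = 'salmon'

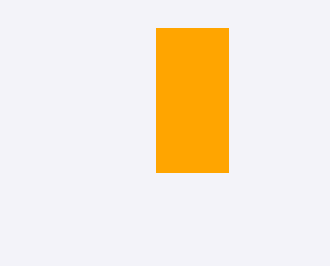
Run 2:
x0 = 156
y0 = 28
x1 = 228
y1 = 172
c = 'orange'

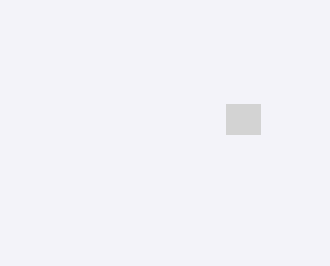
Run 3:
x0 = 226, y0 = 104, x1 = 260, y1 = 134, c = 'lightgray'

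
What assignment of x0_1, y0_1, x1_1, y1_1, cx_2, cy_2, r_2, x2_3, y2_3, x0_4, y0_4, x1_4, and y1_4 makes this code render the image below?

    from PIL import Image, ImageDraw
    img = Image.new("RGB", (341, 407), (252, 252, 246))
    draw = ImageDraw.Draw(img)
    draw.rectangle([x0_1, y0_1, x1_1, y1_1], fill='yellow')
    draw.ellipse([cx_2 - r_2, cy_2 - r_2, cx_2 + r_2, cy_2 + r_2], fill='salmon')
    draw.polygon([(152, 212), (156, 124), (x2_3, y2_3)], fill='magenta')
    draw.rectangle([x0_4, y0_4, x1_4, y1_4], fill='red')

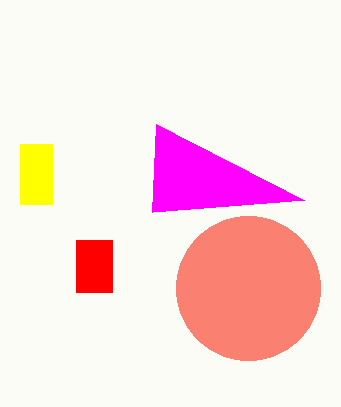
x0_1 = 20, y0_1 = 144, x1_1 = 52, y1_1 = 204, cx_2 = 248, cy_2 = 288, r_2 = 72, x2_3 = 304, y2_3 = 200, x0_4 = 76, y0_4 = 240, x1_4 = 112, y1_4 = 292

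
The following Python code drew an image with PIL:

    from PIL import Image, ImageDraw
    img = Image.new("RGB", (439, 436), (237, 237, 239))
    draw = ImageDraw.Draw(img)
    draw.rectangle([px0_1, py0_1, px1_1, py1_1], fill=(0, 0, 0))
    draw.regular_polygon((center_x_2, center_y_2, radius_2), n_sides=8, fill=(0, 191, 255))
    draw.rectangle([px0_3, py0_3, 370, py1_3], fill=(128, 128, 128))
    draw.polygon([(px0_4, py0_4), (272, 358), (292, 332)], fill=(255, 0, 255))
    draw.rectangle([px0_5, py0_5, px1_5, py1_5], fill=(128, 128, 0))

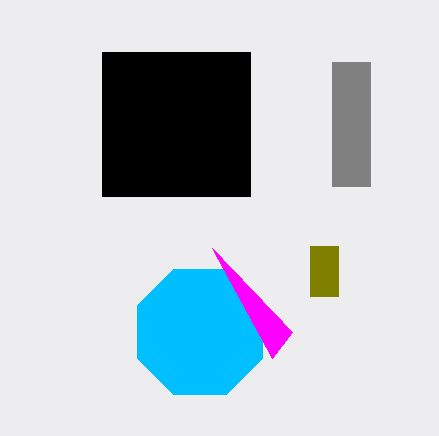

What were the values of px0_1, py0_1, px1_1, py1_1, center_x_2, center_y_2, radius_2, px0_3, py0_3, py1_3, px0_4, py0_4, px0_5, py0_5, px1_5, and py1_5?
px0_1 = 102, py0_1 = 52, px1_1 = 250, py1_1 = 196, center_x_2 = 200, center_y_2 = 332, radius_2 = 68, px0_3 = 332, py0_3 = 62, py1_3 = 186, px0_4 = 212, py0_4 = 248, px0_5 = 310, py0_5 = 246, px1_5 = 338, py1_5 = 296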